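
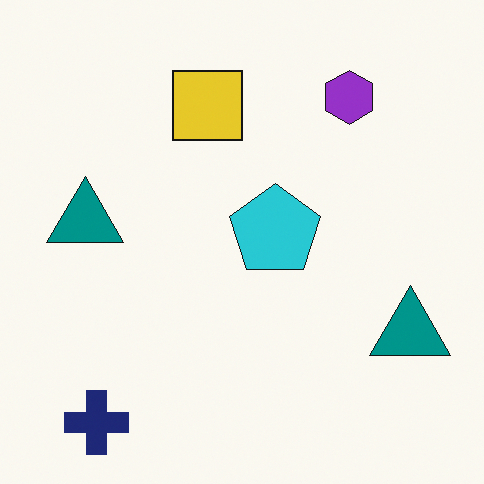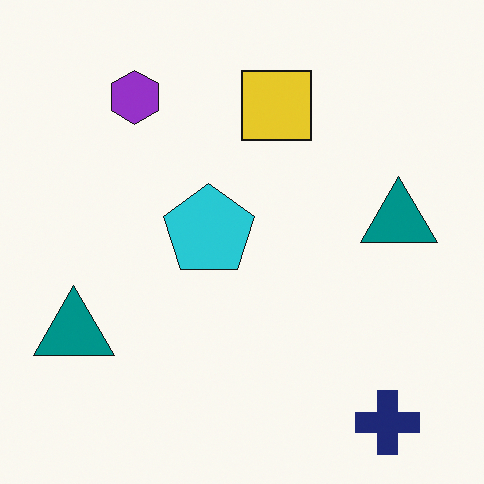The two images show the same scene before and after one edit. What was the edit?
The transformation is: flipped horizontally (left ↔ right).

The navy cross is in the bottom-left of the first image and the bottom-right of the second — shapes on opposite sides of the vertical midline have swapped in a mirror flip.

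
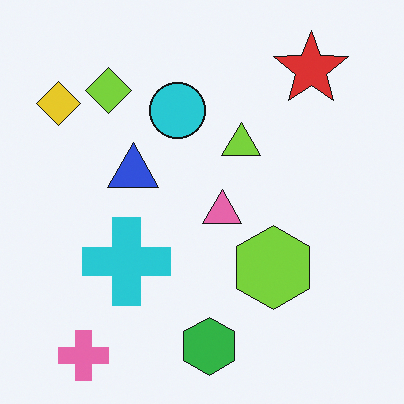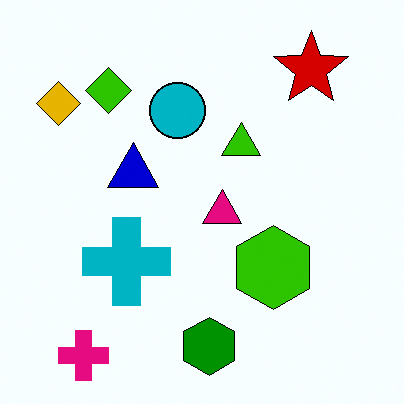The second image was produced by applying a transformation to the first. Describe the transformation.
Given much higher contrast.

Tones are pushed away from mid-grey across the whole image — a global contrast change.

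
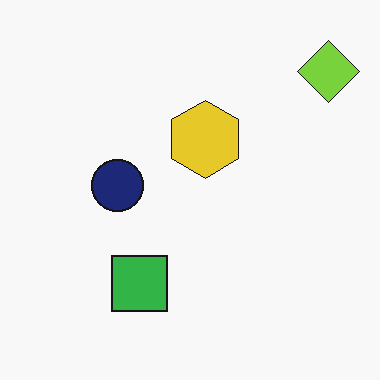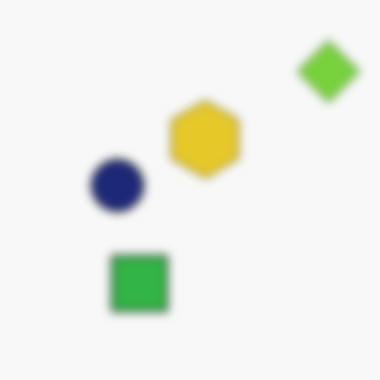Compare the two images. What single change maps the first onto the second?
The transformation is: noticeably gaussian-blurred.

Shape edges and outlines are uniformly softened across the whole image.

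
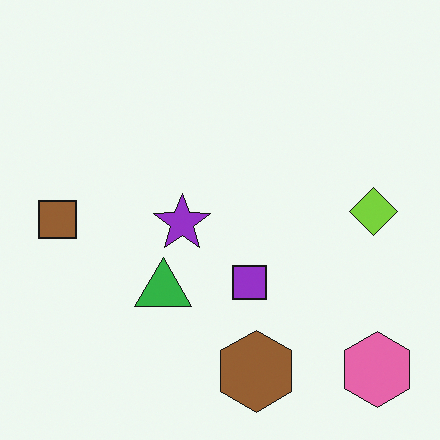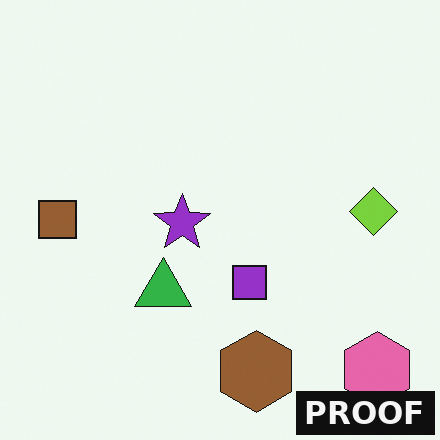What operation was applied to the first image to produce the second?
The second image is the first watermarked with the text "PROOF" in the lower-right corner.

A dark label reading "PROOF" appears in the lower-right corner.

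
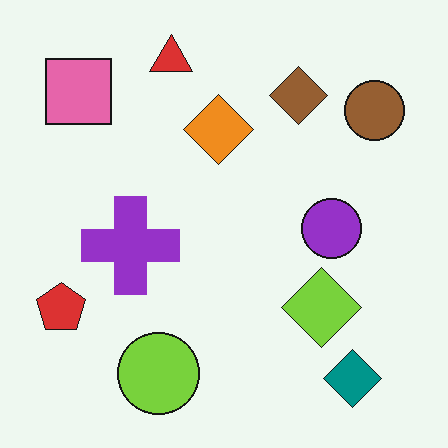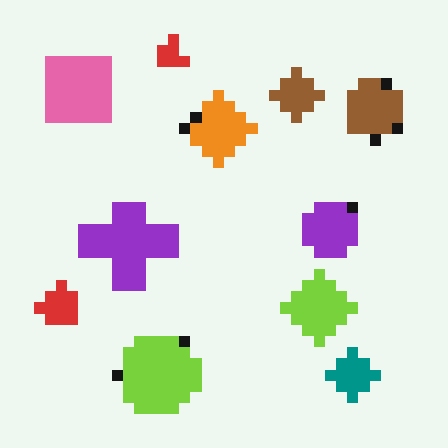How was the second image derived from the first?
The image was coarsely pixelated.

Shapes are reduced to large square blocks; fine edges and outlines are lost — a downscale-then-upscale (mosaic) effect.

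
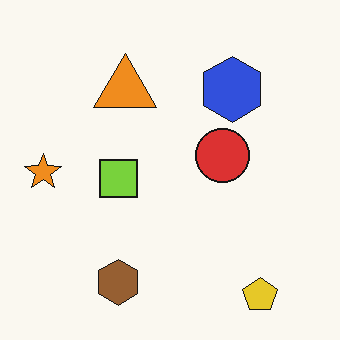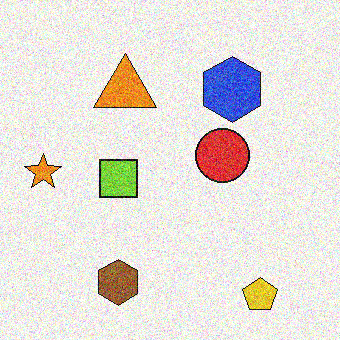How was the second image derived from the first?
This is the original image degraded with heavy additive noise.

Random speckle covers the whole image, including the flat background.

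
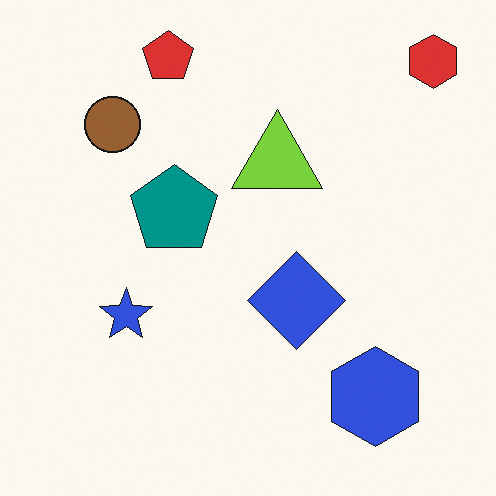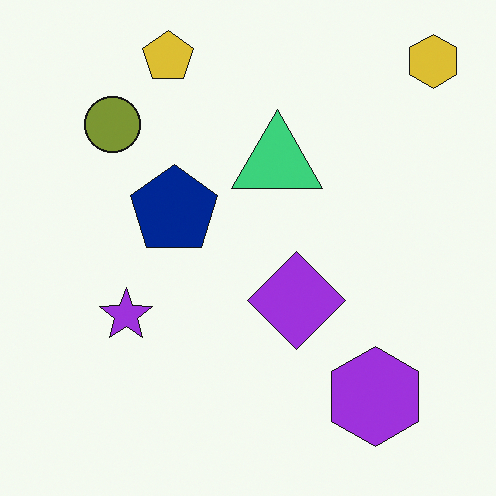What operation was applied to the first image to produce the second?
The image was hue-shifted by a small amount.

Every shape's color has rotated by the same amount around the hue wheel — a uniform hue shift.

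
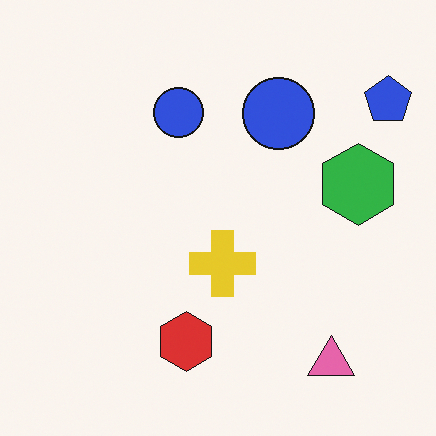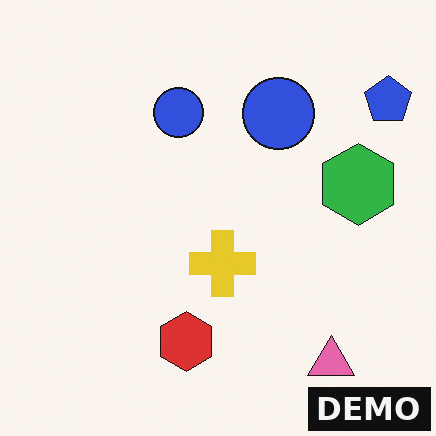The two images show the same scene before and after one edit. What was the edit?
This is the original image watermarked with the text "DEMO" in the lower-right corner.

A dark label reading "DEMO" appears in the lower-right corner.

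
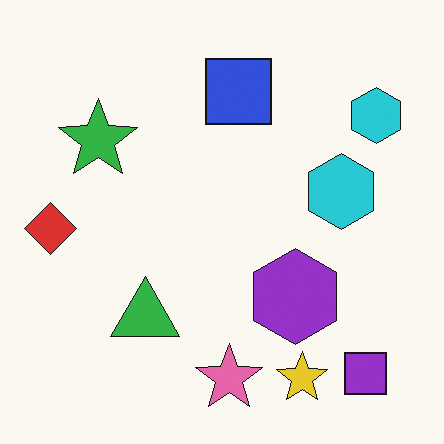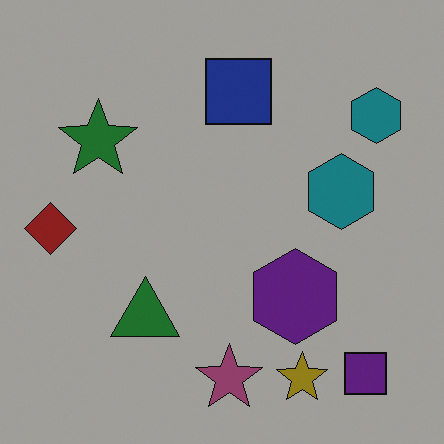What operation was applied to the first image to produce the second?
It was darkened a lot.

Every pixel — background and shapes alike — is uniformly darkened.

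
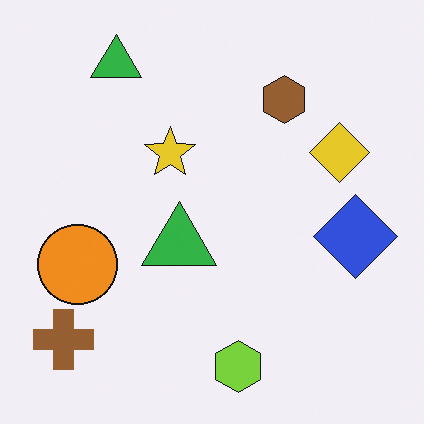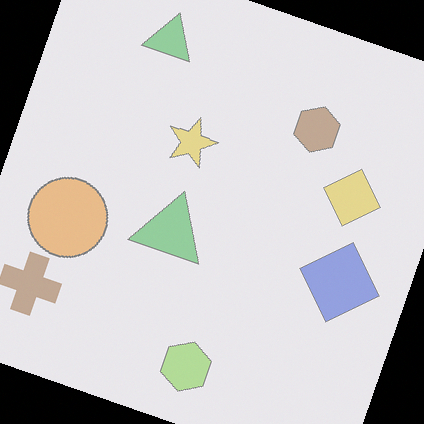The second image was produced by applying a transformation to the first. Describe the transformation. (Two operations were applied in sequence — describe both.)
The transformation is: washed out (contrast reduced), then rotated clockwise by a moderate amount.

Tones are pushed toward mid-grey across the whole image — a global contrast change. Every shape is tilted by the same angle and the image corners show triangular fill wedges — a whole-image rotation by a non-right angle.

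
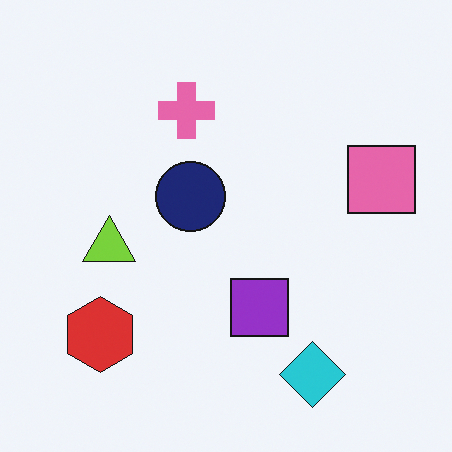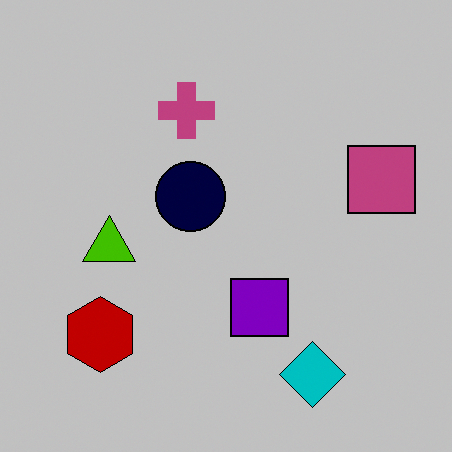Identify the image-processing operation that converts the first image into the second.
The second image is the first heavily posterized to just a handful of flat colors.

Each flat color has snapped to a coarser quantized level — most visibly, the near-white background has dropped to a flat grey.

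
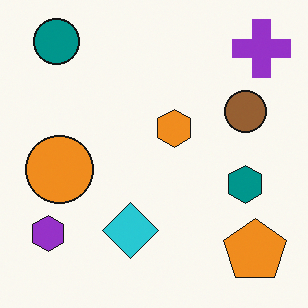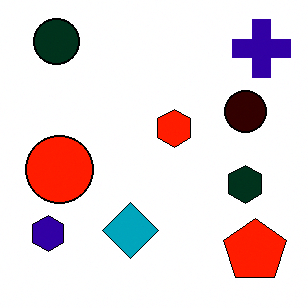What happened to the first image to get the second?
It was boosted in contrast.

Tones are pushed away from mid-grey across the whole image — a global contrast change.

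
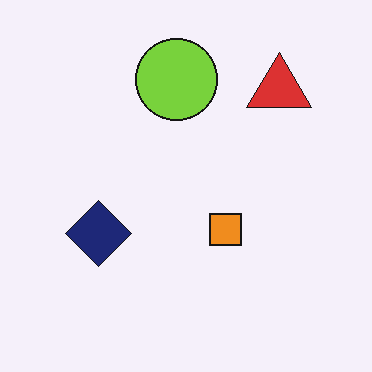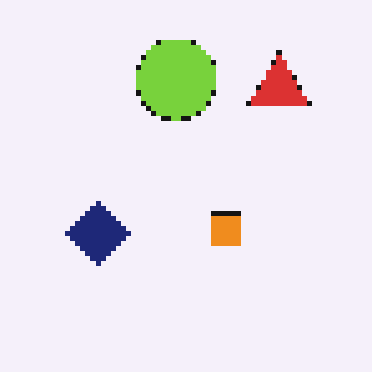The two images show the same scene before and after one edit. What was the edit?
Lightly pixelated (a mild mosaic effect).

Shapes are reduced to large square blocks; fine edges and outlines are lost — a downscale-then-upscale (mosaic) effect.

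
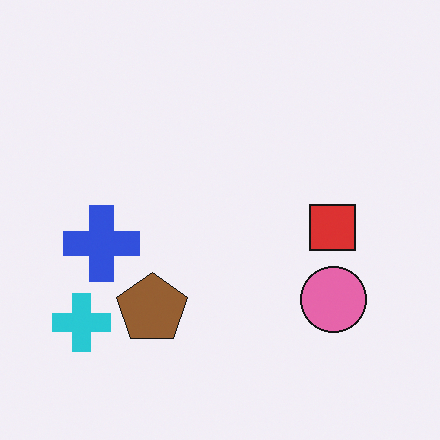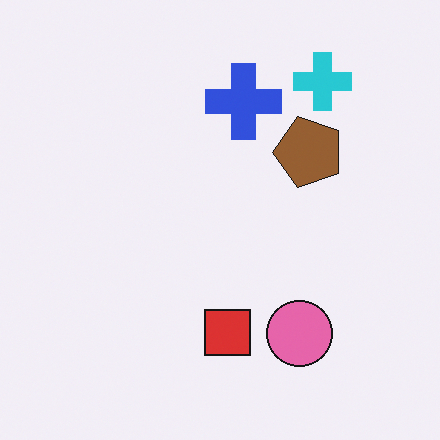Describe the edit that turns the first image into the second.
The image was transposed (reflected across the top-left ↔ bottom-right diagonal).

Shapes have swapped their row and column positions — what was in the top-right is now in the bottom-left — a diagonal reflection.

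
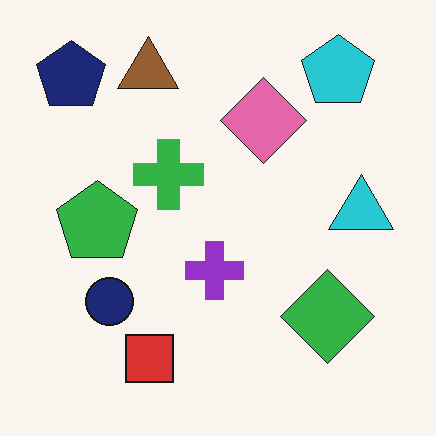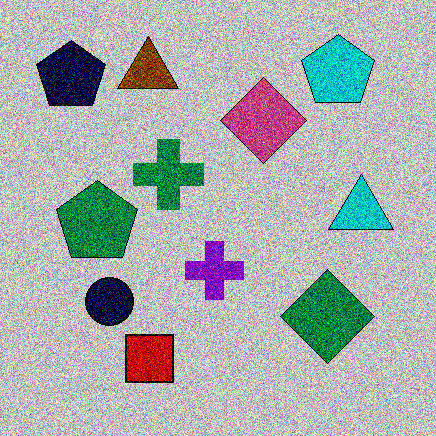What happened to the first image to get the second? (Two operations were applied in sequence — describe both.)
The second image is the first heavily posterized to just a handful of flat colors, then degraded with a thick layer of grain.

Each flat color has snapped to a coarser quantized level — most visibly, the near-white background has dropped to a flat grey. Random speckle covers the whole image, including the flat background.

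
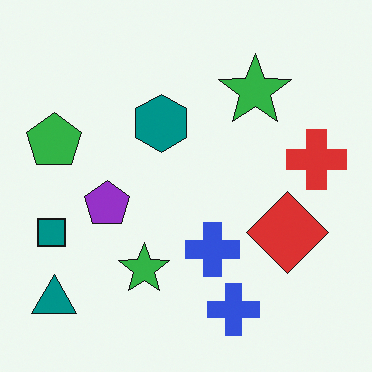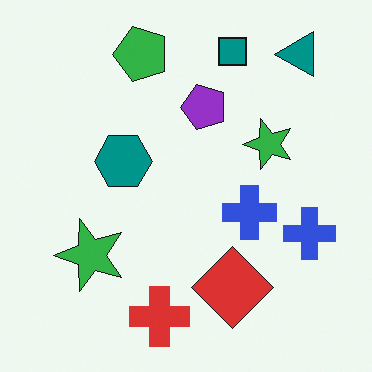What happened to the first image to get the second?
The second image is the first transposed (reflected across the top-left ↔ bottom-right diagonal).

Shapes have swapped their row and column positions — what was in the top-right is now in the bottom-left — a diagonal reflection.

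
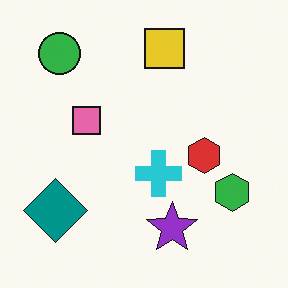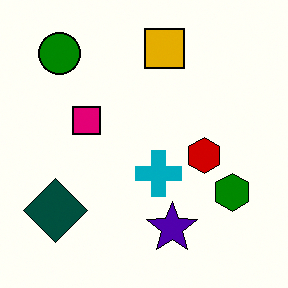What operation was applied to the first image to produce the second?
Given much higher contrast.

Tones are pushed away from mid-grey across the whole image — a global contrast change.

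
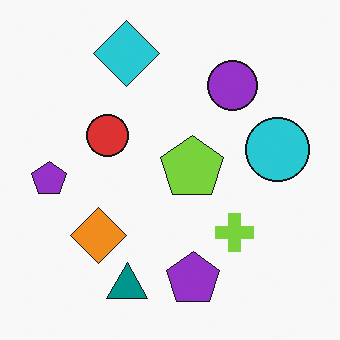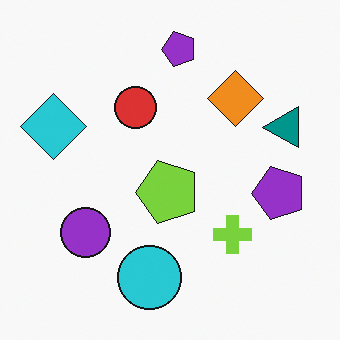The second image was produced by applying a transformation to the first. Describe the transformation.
The image was transposed (reflected across the top-left ↔ bottom-right diagonal).

Shapes have swapped their row and column positions — what was in the top-right is now in the bottom-left — a diagonal reflection.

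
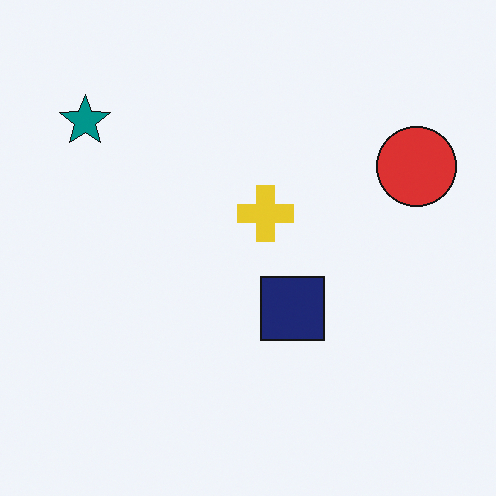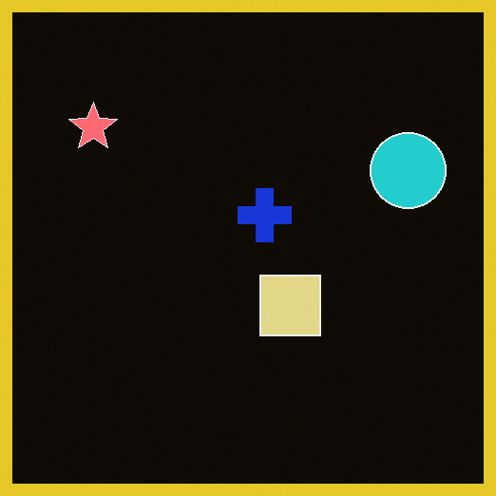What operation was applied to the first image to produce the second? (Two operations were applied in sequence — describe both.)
Color-inverted (negative), then framed with a yellow border.

The light background has become dark and every shape's color is its complement — a photographic negative. A solid yellow frame runs around the edge of the second image, with the content slightly shrunk inside it.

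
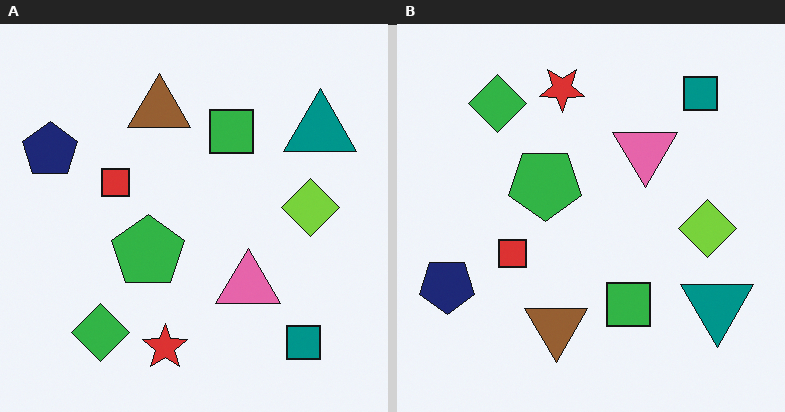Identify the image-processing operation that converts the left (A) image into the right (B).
Flipped vertically (top ↔ bottom).

The red star is in the bottom of the left (A) image and the top of the right (B) — shapes on opposite sides of the horizontal midline have swapped in a mirror flip.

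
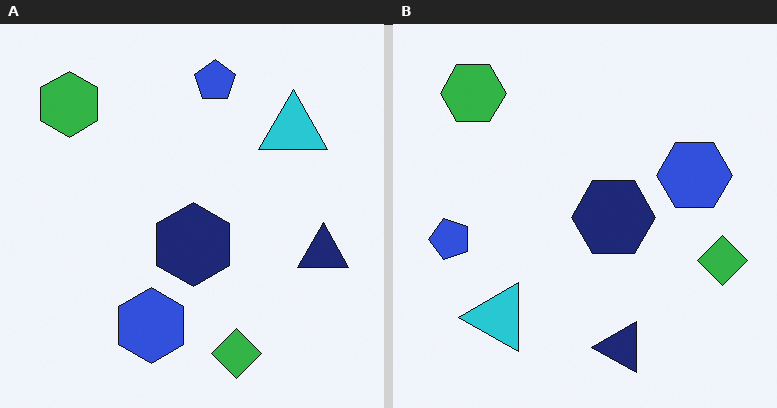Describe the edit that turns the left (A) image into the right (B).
This is the original image transposed (reflected across the top-left ↔ bottom-right diagonal).

Shapes have swapped their row and column positions — what was in the top-right is now in the bottom-left — a diagonal reflection.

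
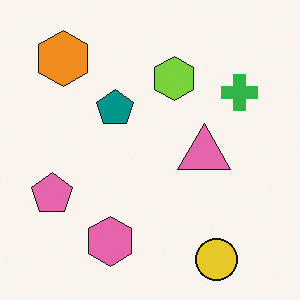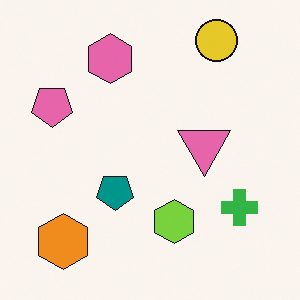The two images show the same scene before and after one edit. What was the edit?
The transformation is: flipped vertically (top ↔ bottom).

The yellow circle is in the bottom-right of the first image and the top-right of the second — shapes on opposite sides of the horizontal midline have swapped in a mirror flip.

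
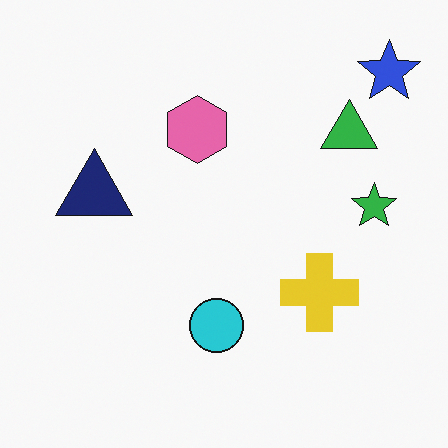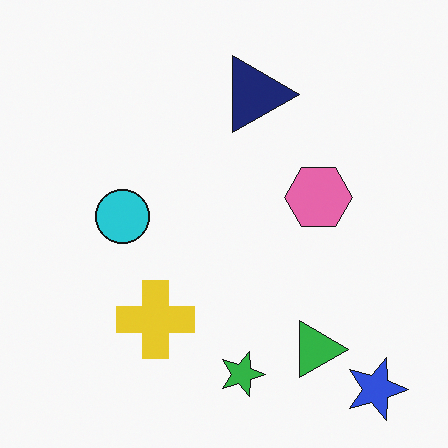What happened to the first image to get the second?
It was rotated 90° clockwise.

The blue star sits in the top-right of the first image and the bottom-right of the second — consistent with a whole-image 90° clockwise rotation.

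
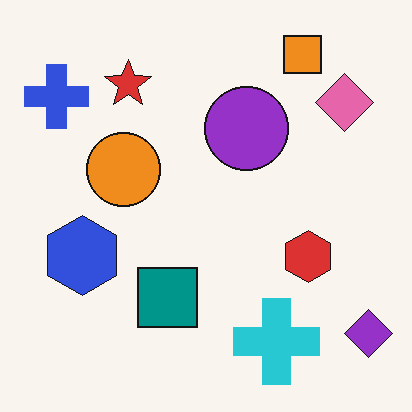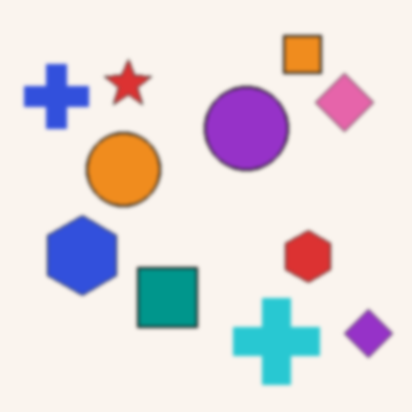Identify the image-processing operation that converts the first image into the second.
The second image is the first lightly blurred.

Shape edges and outlines are uniformly softened across the whole image.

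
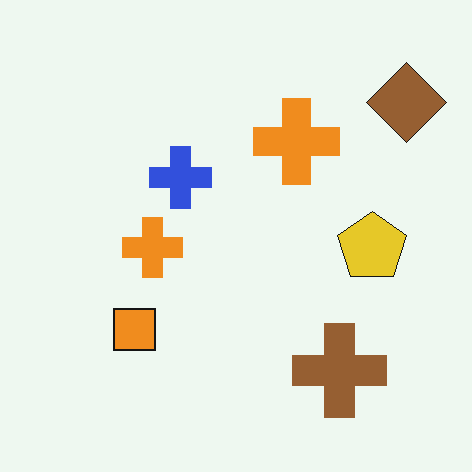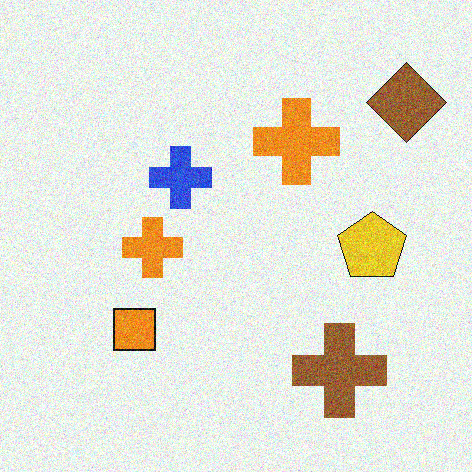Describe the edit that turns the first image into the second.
The transformation is: degraded with moderate additive noise.

Random speckle covers the whole image, including the flat background.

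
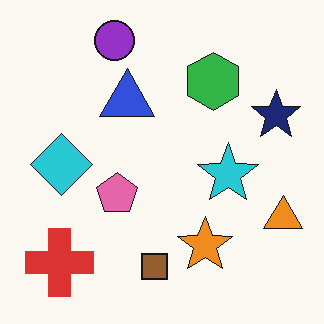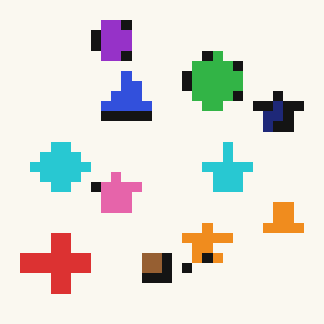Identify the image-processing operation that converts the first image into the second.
The image was heavily pixelated into large blocks.

Shapes are reduced to large square blocks; fine edges and outlines are lost — a downscale-then-upscale (mosaic) effect.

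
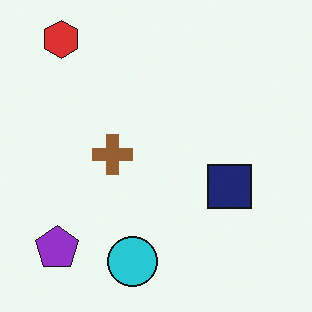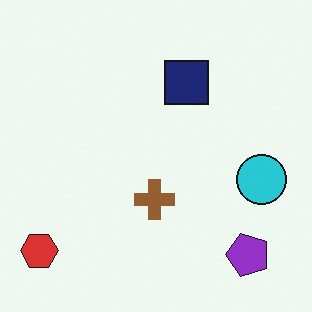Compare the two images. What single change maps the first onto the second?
This is the original image rotated 90° counter-clockwise.

The red hexagon sits in the top-left of the first image and the bottom-left of the second — consistent with a whole-image 90° counter-clockwise rotation.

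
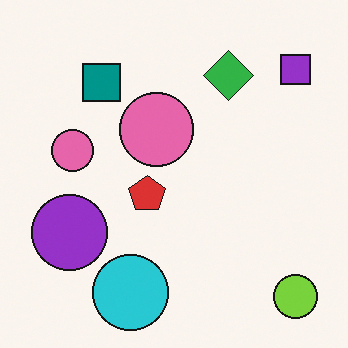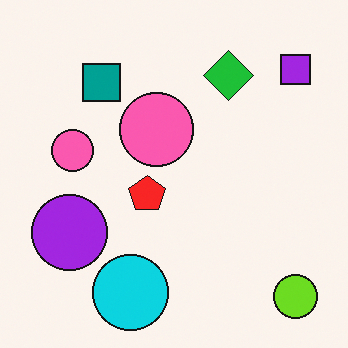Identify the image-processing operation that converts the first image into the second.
The second image is the first slightly oversaturated.

All colors are more vivid — a global saturation change.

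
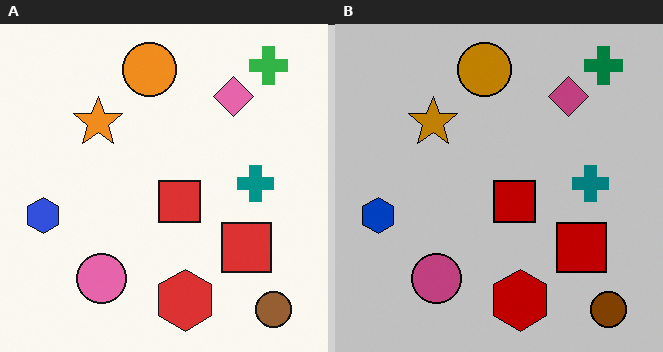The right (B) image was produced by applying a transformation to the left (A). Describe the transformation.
Aggressively posterized.

Each flat color has snapped to a coarser quantized level — most visibly, the near-white background has dropped to a flat grey.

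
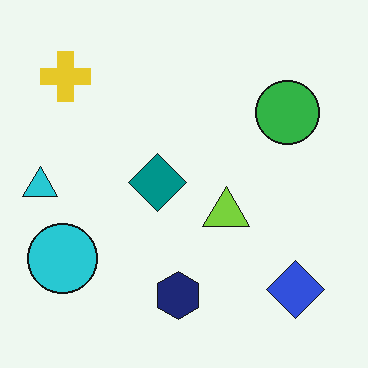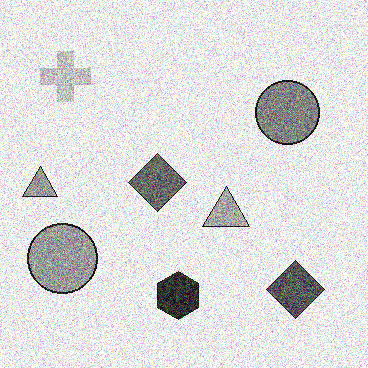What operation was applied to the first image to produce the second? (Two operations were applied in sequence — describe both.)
The second image is the first converted to grayscale, then degraded with strong gaussian noise.

All color is removed — every shape is now a shade of grey. Random speckle covers the whole image, including the flat background.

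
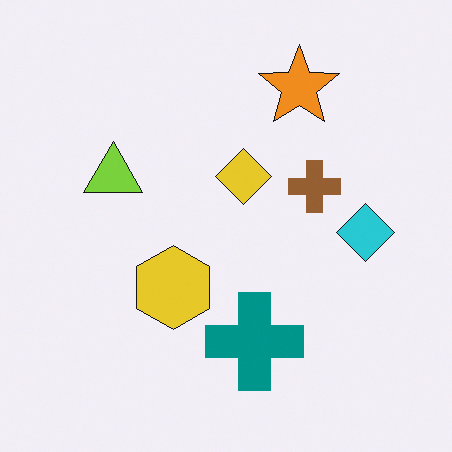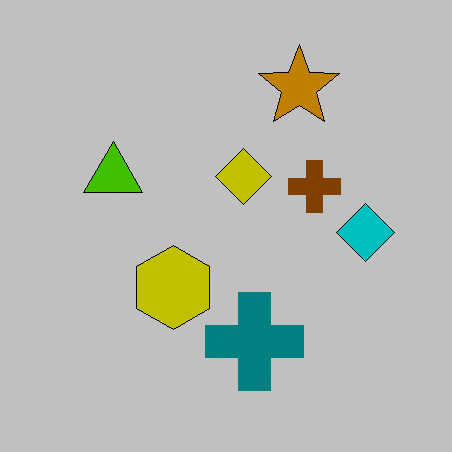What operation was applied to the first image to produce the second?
Aggressively posterized.

Each flat color has snapped to a coarser quantized level — most visibly, the near-white background has dropped to a flat grey.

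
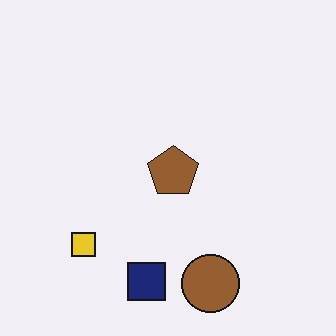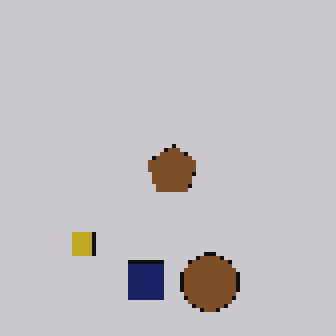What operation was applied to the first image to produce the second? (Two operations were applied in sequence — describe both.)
This is the original image lightly pixelated (a mild mosaic effect), then darkened a little.

Shapes are reduced to large square blocks; fine edges and outlines are lost — a downscale-then-upscale (mosaic) effect. Every pixel — background and shapes alike — is uniformly darkened.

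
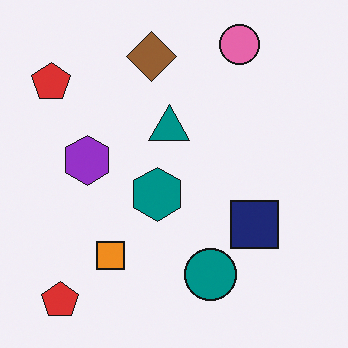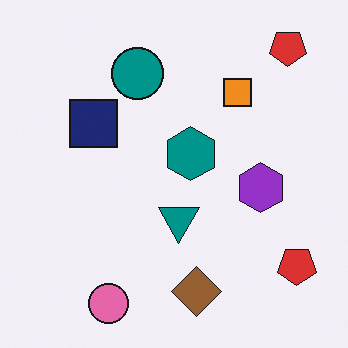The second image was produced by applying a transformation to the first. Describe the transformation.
This is the original image rotated 180°.

The pink circle sits in the top-right of the first image and the bottom-left of the second — consistent with a whole-image 180° rotation.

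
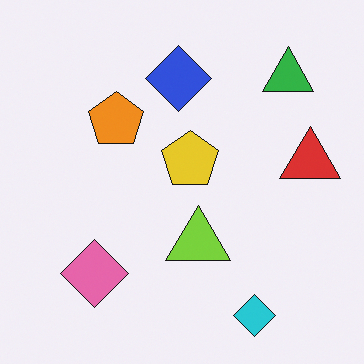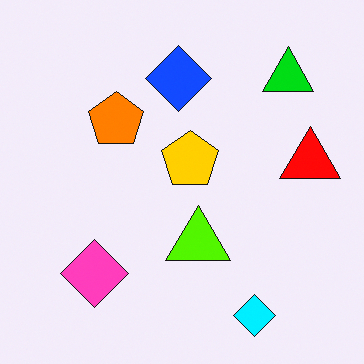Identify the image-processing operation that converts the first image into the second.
Made much more vivid (saturation change).

All colors are more vivid — a global saturation change.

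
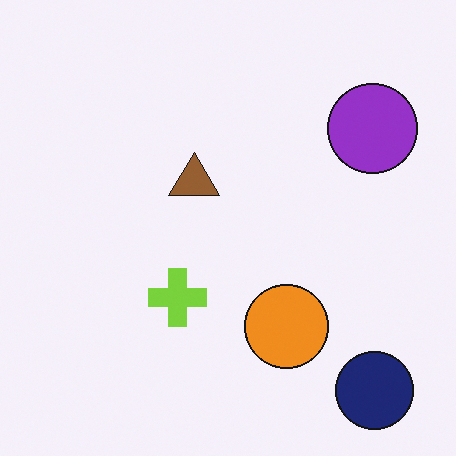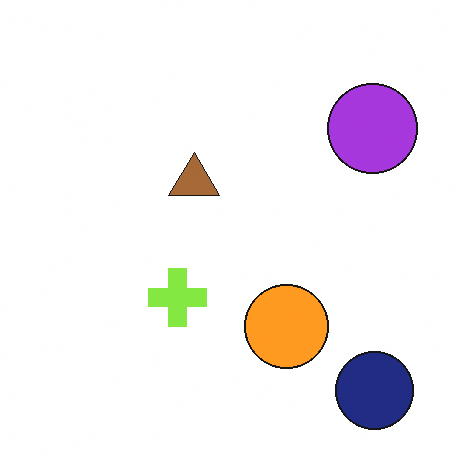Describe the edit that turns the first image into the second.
It was slightly brightened.

Every pixel — background and shapes alike — is uniformly brightened.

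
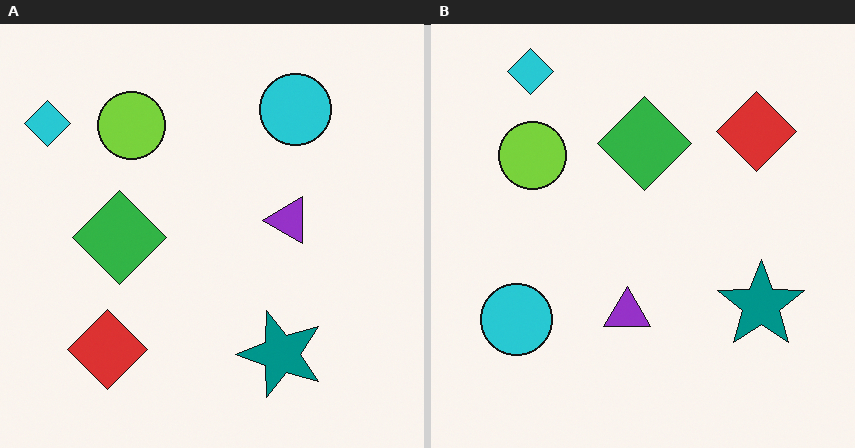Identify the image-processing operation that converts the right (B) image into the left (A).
This is the original image transposed (reflected across the top-left ↔ bottom-right diagonal).

Shapes have swapped their row and column positions — what was in the top-right is now in the bottom-left — a diagonal reflection.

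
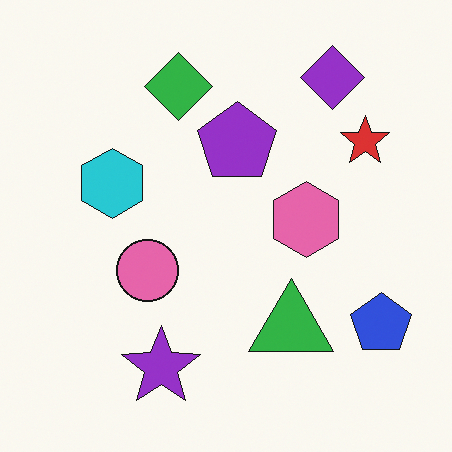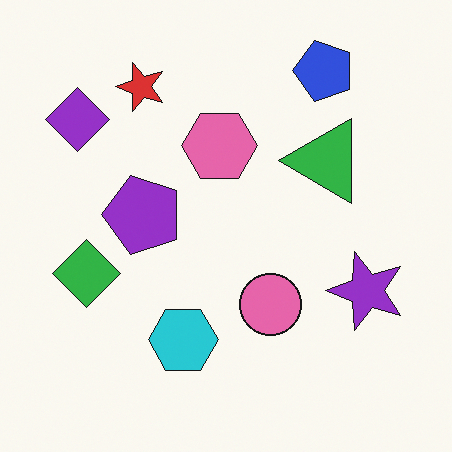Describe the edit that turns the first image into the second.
The second image is the first rotated 90° counter-clockwise.

The blue pentagon sits in the bottom-right of the first image and the top-right of the second — consistent with a whole-image 90° counter-clockwise rotation.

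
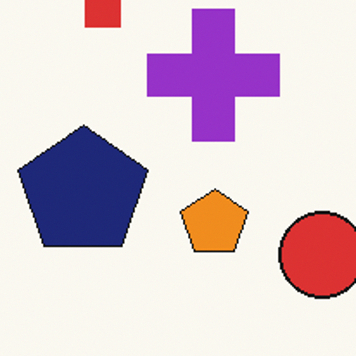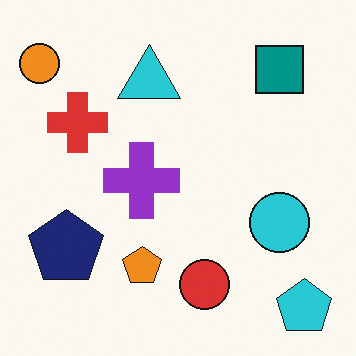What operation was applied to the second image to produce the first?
The transformation is: cropped to a noticeably smaller region and rescaled.

The visible shapes are larger and the field of view is narrower; shapes near the original edges may be partly or wholly outside the frame — a crop-and-rescale.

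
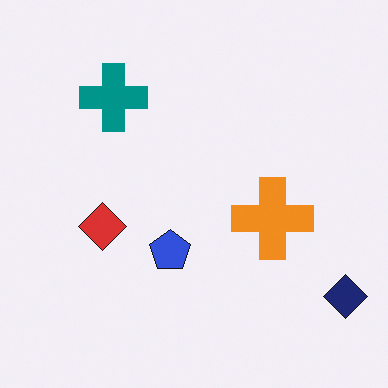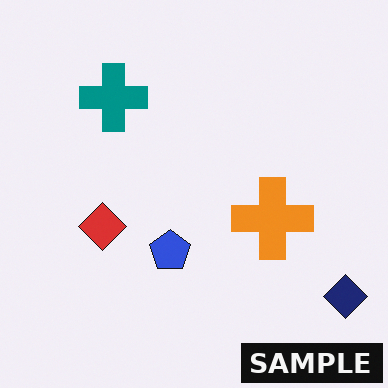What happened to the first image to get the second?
This is the original image watermarked with the text "SAMPLE" in the lower-right corner.

A dark label reading "SAMPLE" appears in the lower-right corner.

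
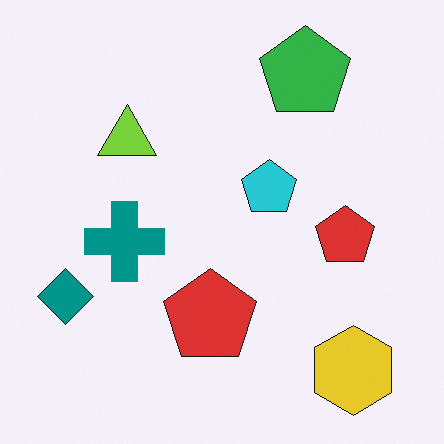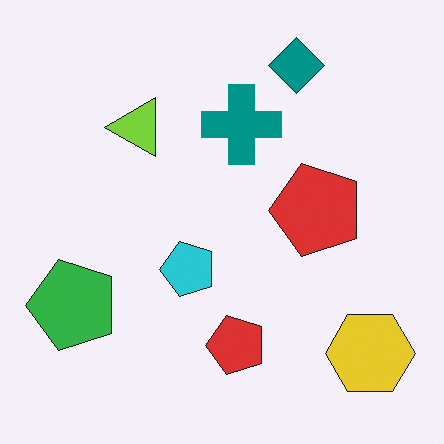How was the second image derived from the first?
The transformation is: transposed (reflected across the top-left ↔ bottom-right diagonal).

Shapes have swapped their row and column positions — what was in the top-right is now in the bottom-left — a diagonal reflection.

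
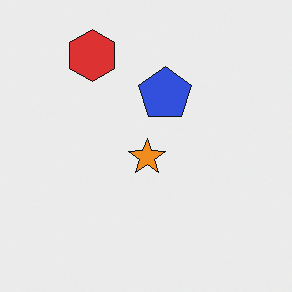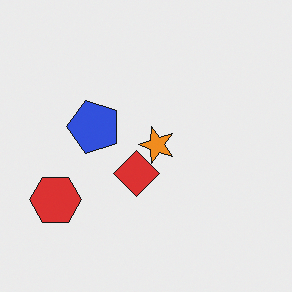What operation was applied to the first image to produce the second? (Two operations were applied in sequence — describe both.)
The transformation is: rotated 90° counter-clockwise, then overlaid with an additional red diamond.

The red hexagon sits in the top-left of the first image and the bottom-left of the second — consistent with a whole-image 90° counter-clockwise rotation. A red diamond appears in the second image that is absent from the first.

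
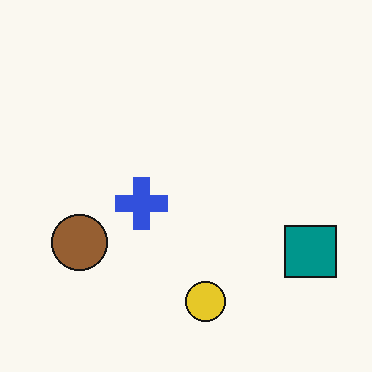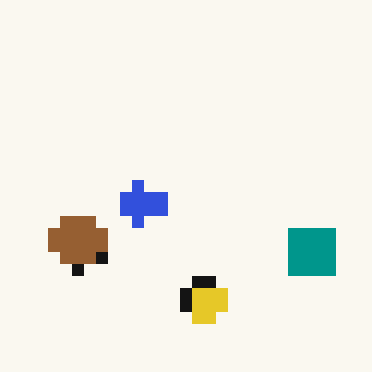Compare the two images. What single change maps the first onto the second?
This is the original image coarsely pixelated.

Shapes are reduced to large square blocks; fine edges and outlines are lost — a downscale-then-upscale (mosaic) effect.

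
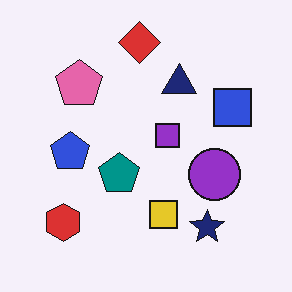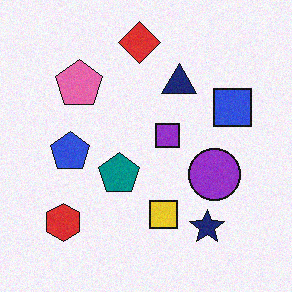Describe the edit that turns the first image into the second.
The second image is the first degraded with light additive noise.

Random speckle covers the whole image, including the flat background.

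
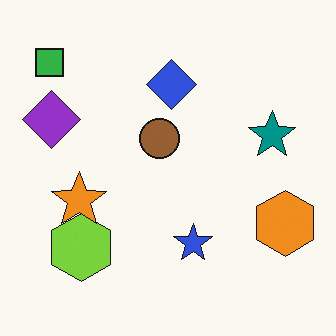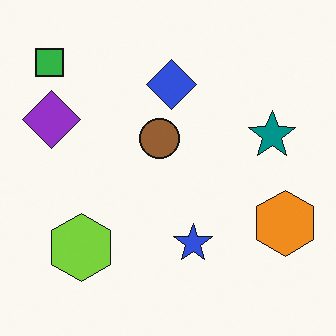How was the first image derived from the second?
The transformation is: overlaid with an additional orange star.

An orange star appears in the first image that is absent from the second.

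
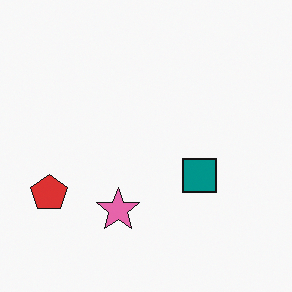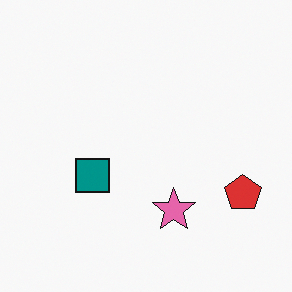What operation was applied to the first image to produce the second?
It was flipped horizontally (left ↔ right).

The red pentagon is in the left of the first image and the right of the second — shapes on opposite sides of the vertical midline have swapped in a mirror flip.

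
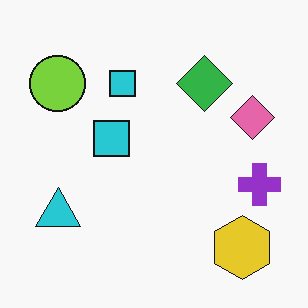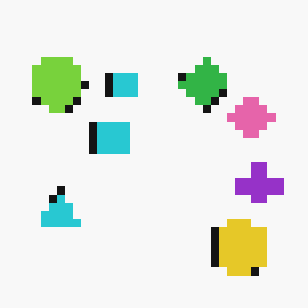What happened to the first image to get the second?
The second image is the first pixelated into visible square blocks.

Shapes are reduced to large square blocks; fine edges and outlines are lost — a downscale-then-upscale (mosaic) effect.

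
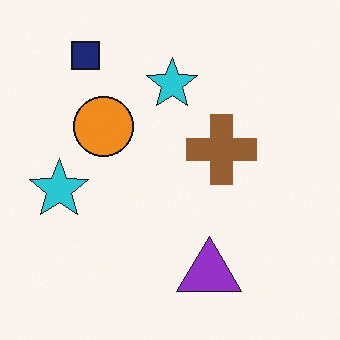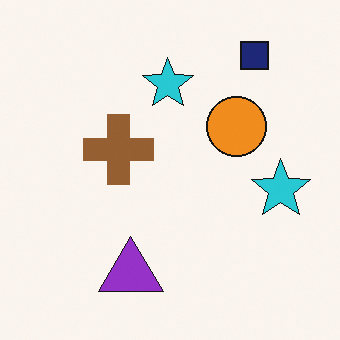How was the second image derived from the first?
This is the original image flipped horizontally (left ↔ right).

The navy square is in the top-left of the first image and the top-right of the second — shapes on opposite sides of the vertical midline have swapped in a mirror flip.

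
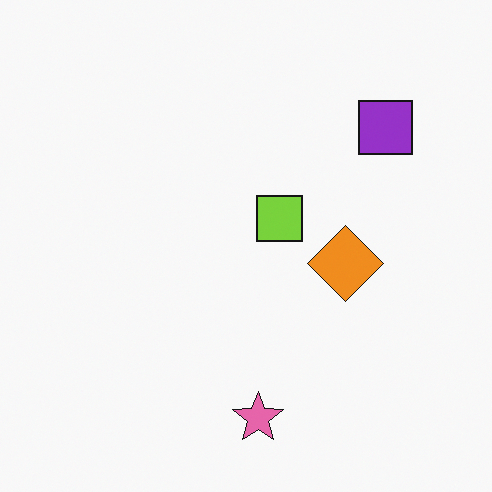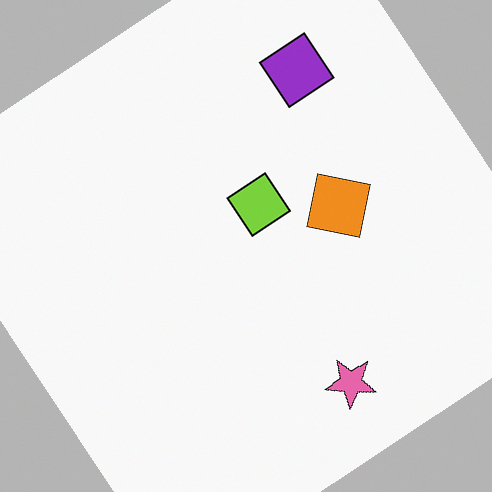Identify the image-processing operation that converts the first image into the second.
Rotated counter-clockwise by a large amount — several tens of degrees.

Every shape is tilted by the same angle and the image corners show triangular fill wedges — a whole-image rotation by a non-right angle.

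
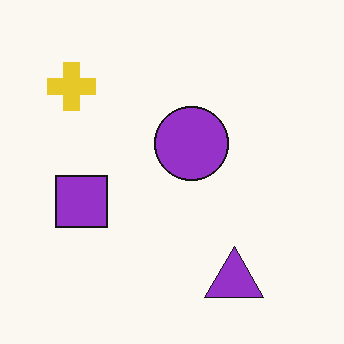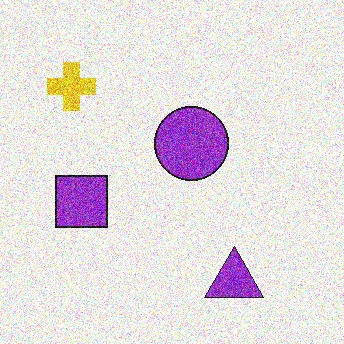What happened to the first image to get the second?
This is the original image degraded with a thick layer of grain.

Random speckle covers the whole image, including the flat background.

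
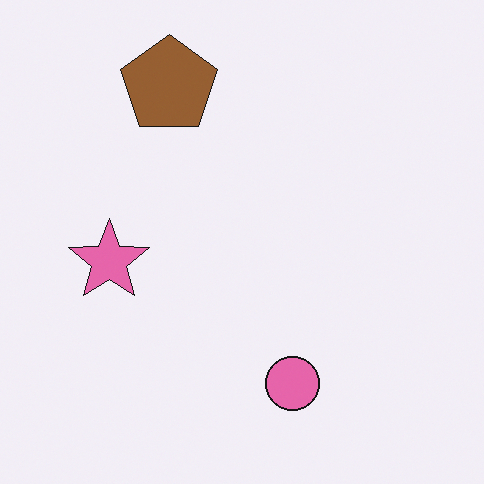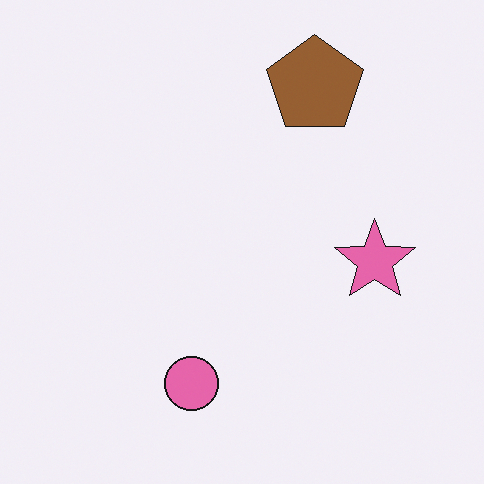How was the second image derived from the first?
Flipped horizontally (left ↔ right).

The pink star is in the left of the first image and the right of the second — shapes on opposite sides of the vertical midline have swapped in a mirror flip.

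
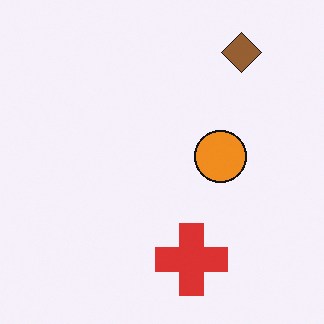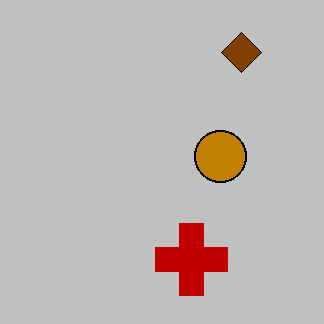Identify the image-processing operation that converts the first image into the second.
It was heavily posterized to just a handful of flat colors.

Each flat color has snapped to a coarser quantized level — most visibly, the near-white background has dropped to a flat grey.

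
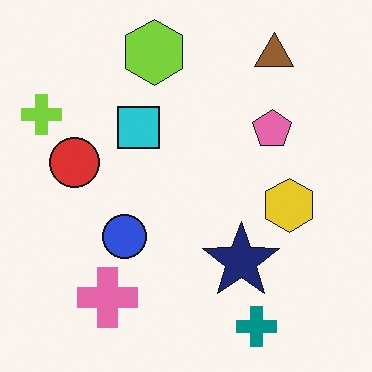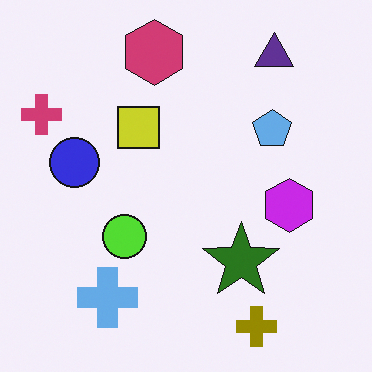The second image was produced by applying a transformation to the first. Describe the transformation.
The image was hue-shifted by a large amount.

Every shape's color has rotated by the same amount around the hue wheel — a uniform hue shift.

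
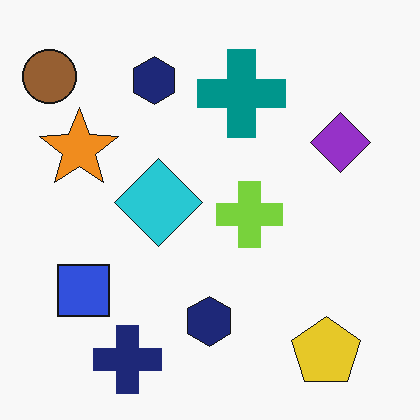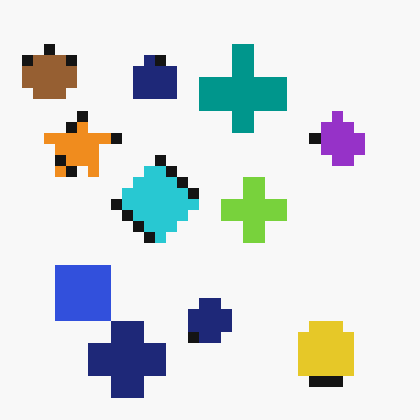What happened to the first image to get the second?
The transformation is: heavily pixelated into large blocks.

Shapes are reduced to large square blocks; fine edges and outlines are lost — a downscale-then-upscale (mosaic) effect.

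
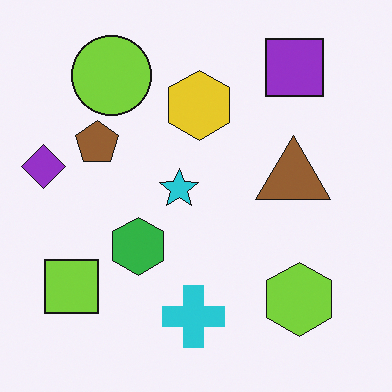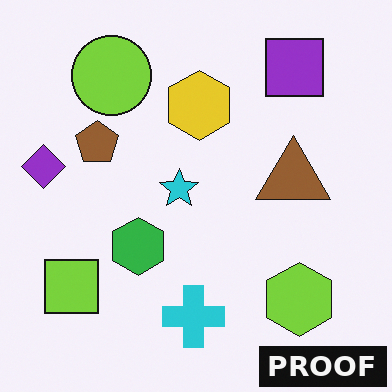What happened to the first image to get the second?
The second image is the first watermarked with the text "PROOF" in the lower-right corner.

A dark label reading "PROOF" appears in the lower-right corner.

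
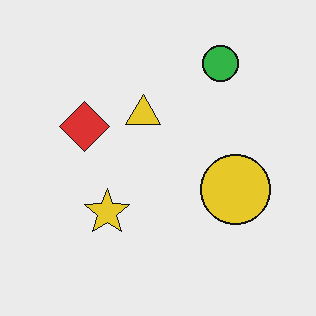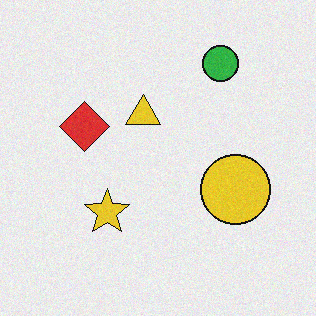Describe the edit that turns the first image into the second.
This is the original image degraded with a light layer of grain.

Random speckle covers the whole image, including the flat background.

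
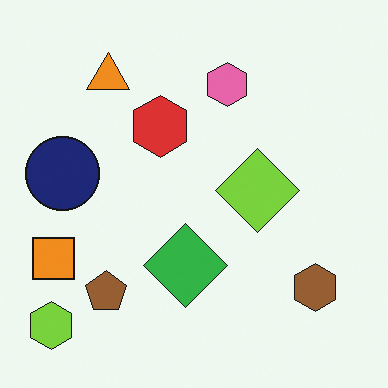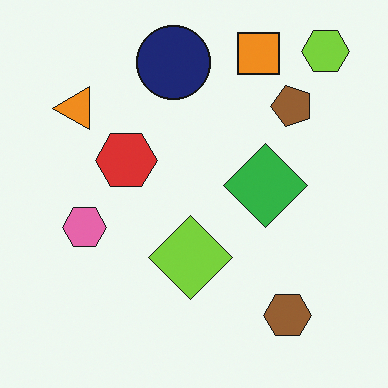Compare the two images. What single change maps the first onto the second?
This is the original image transposed (reflected across the top-left ↔ bottom-right diagonal).

Shapes have swapped their row and column positions — what was in the top-right is now in the bottom-left — a diagonal reflection.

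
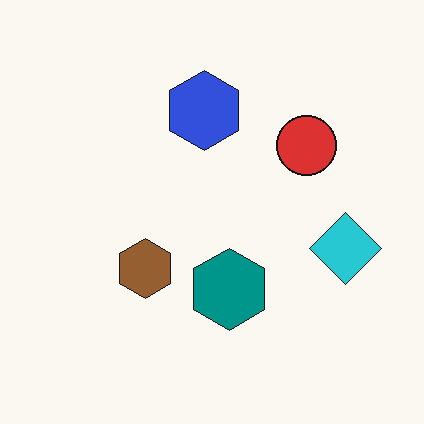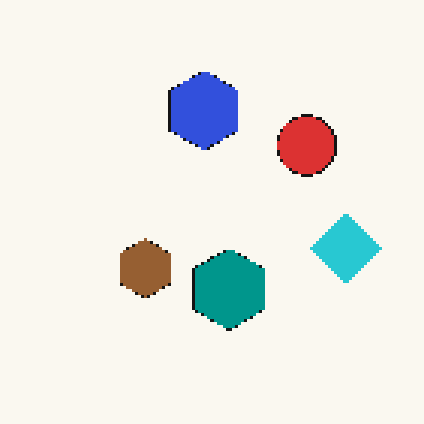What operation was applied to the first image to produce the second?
The second image is the first lightly pixelated (a mild mosaic effect).

Shapes are reduced to large square blocks; fine edges and outlines are lost — a downscale-then-upscale (mosaic) effect.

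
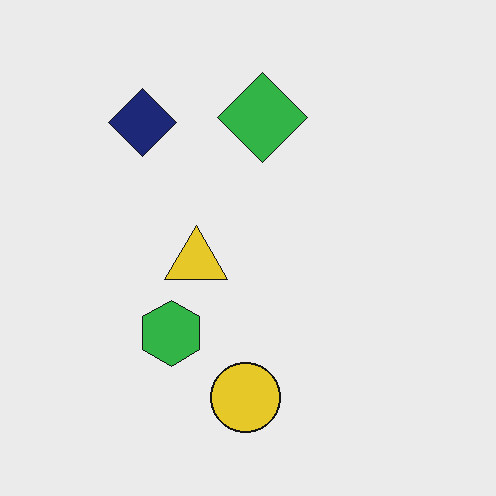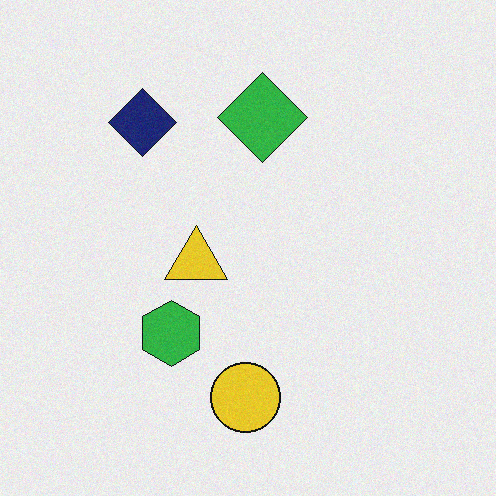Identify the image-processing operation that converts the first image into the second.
This is the original image degraded with subtle gaussian noise.

Random speckle covers the whole image, including the flat background.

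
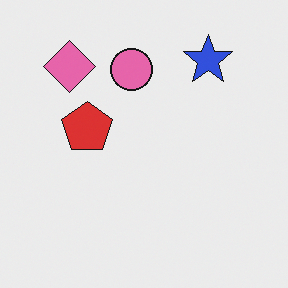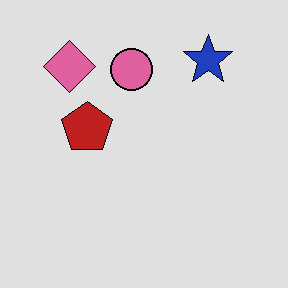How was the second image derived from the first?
The second image is the first moderately posterized.

Each flat color has snapped to a coarser quantized level — most visibly, the near-white background has dropped to a flat grey.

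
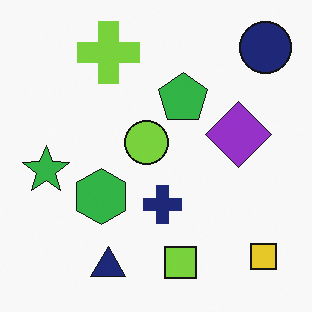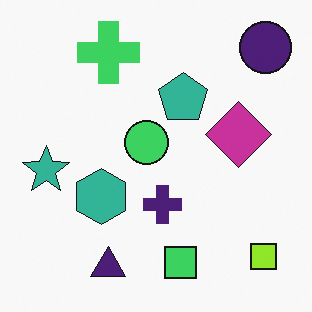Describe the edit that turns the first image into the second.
Hue-shifted by a small amount.

Every shape's color has rotated by the same amount around the hue wheel — a uniform hue shift.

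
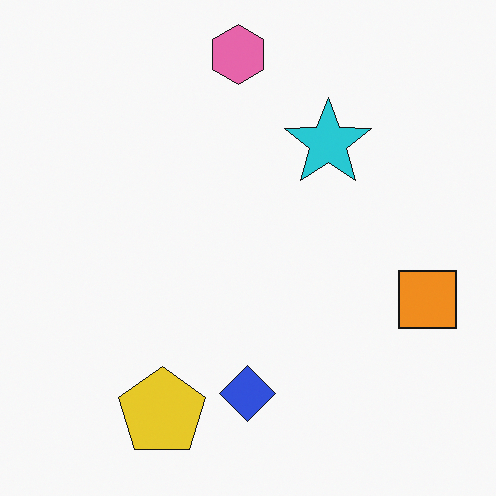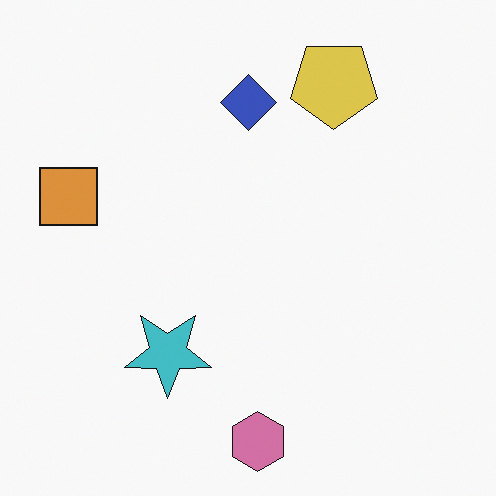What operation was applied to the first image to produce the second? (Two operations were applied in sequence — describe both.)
The transformation is: rotated 180°, then slightly desaturated.

The pink hexagon sits in the top of the first image and the bottom of the second — consistent with a whole-image 180° rotation. All colors are more muted and greyish — a global saturation change.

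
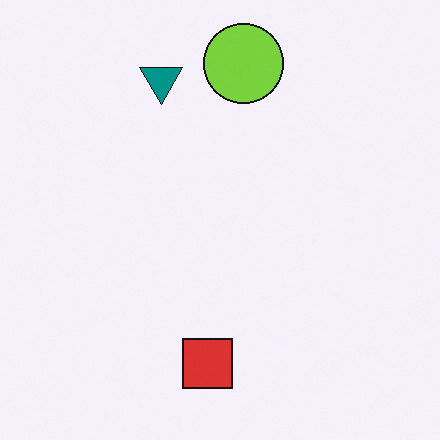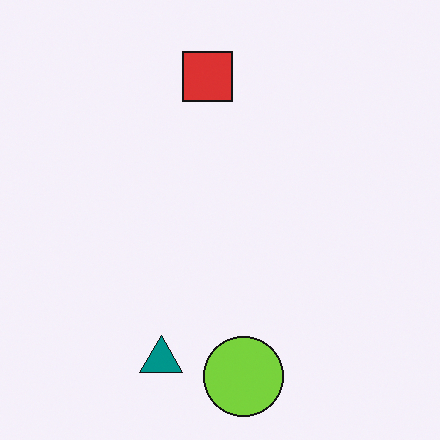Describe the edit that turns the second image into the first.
The first image is the second flipped vertically (top ↔ bottom).

The lime circle is in the bottom of the second image and the top of the first — shapes on opposite sides of the horizontal midline have swapped in a mirror flip.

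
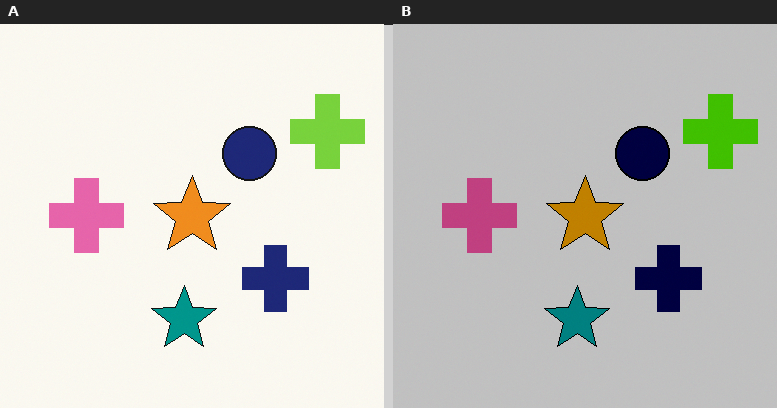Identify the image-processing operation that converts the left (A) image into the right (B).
This is the original image aggressively posterized.

Each flat color has snapped to a coarser quantized level — most visibly, the near-white background has dropped to a flat grey.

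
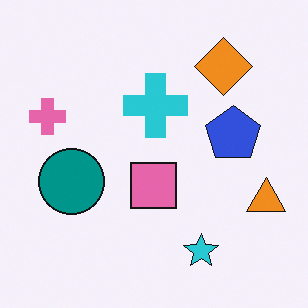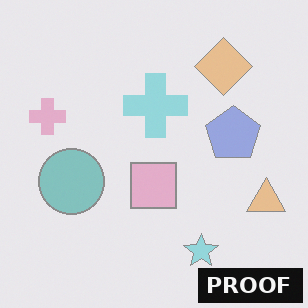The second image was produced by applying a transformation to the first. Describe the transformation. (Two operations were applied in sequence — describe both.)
The transformation is: washed out (contrast reduced), then watermarked with the text "PROOF" in the lower-right corner.

Tones are pushed toward mid-grey across the whole image — a global contrast change. A dark label reading "PROOF" appears in the lower-right corner.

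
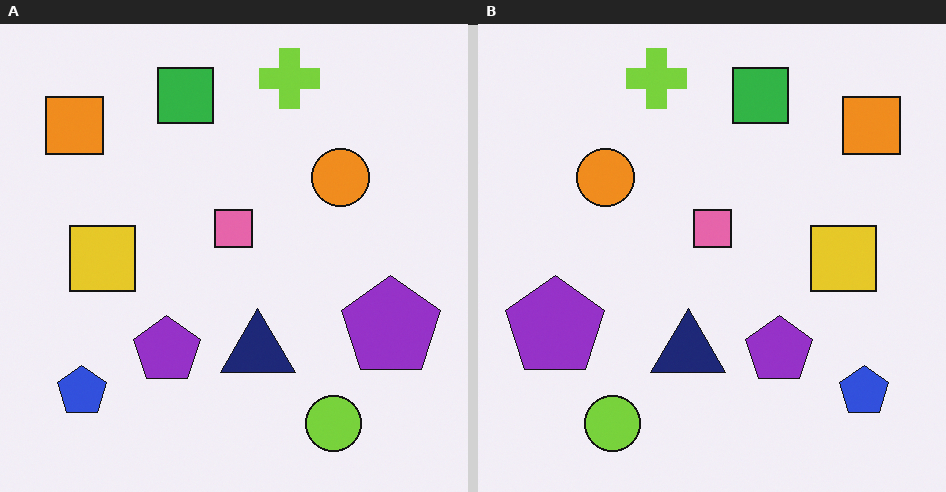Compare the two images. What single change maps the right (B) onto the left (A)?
This is the original image flipped horizontally (left ↔ right).

The orange square is in the top-right of the right (B) image and the top-left of the left (A) — shapes on opposite sides of the vertical midline have swapped in a mirror flip.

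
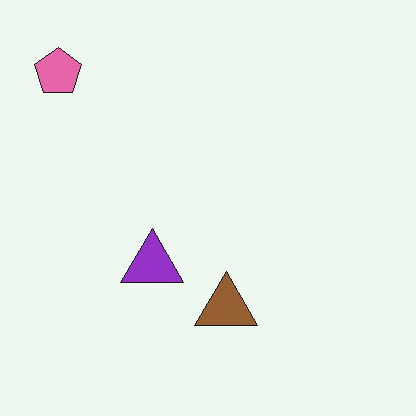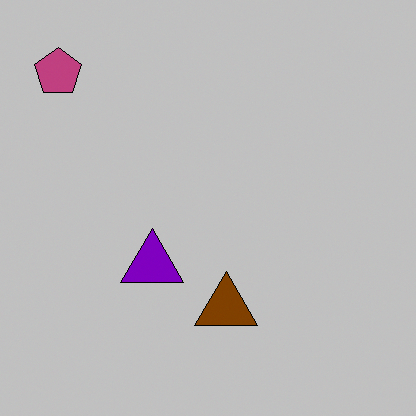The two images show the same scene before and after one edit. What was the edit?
It was aggressively posterized.

Each flat color has snapped to a coarser quantized level — most visibly, the near-white background has dropped to a flat grey.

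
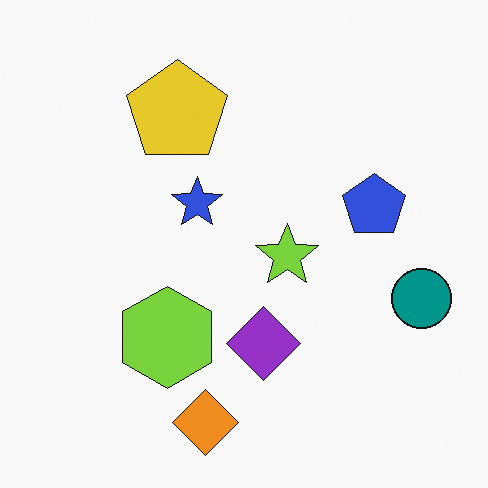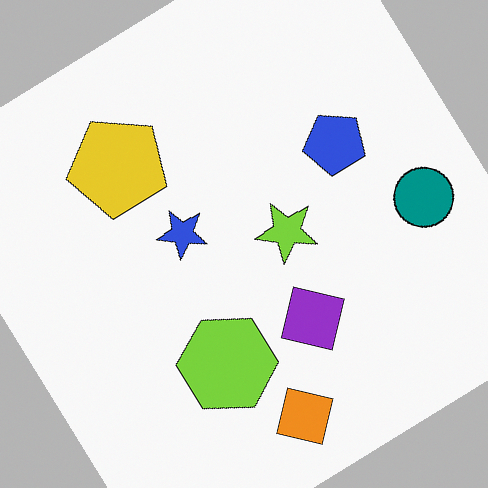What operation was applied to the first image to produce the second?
This is the original image rotated counter-clockwise by a large amount — several tens of degrees.

Every shape is tilted by the same angle and the image corners show triangular fill wedges — a whole-image rotation by a non-right angle.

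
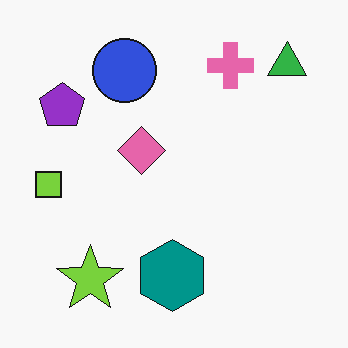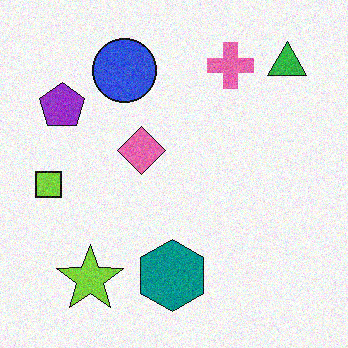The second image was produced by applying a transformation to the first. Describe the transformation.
It was degraded with moderate additive noise.

Random speckle covers the whole image, including the flat background.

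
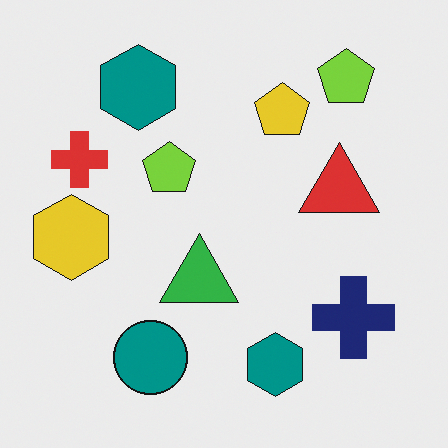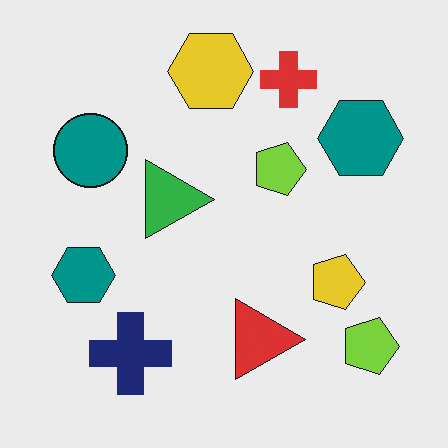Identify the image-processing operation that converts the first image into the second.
The image was rotated 90° clockwise.

The navy cross sits in the bottom-right of the first image and the bottom-left of the second — consistent with a whole-image 90° clockwise rotation.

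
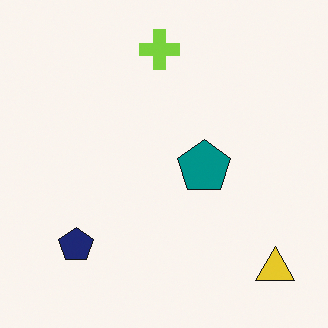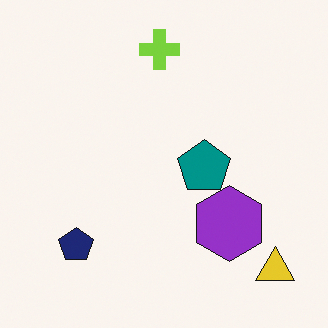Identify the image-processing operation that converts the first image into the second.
The transformation is: overlaid with an additional purple hexagon.

A purple hexagon appears in the second image that is absent from the first.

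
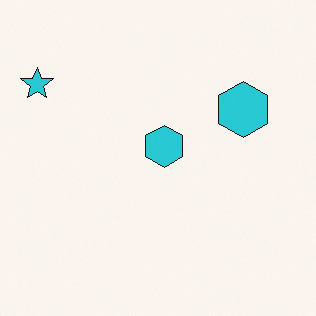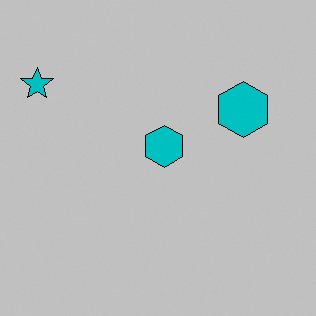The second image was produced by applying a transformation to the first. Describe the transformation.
The second image is the first aggressively posterized.

Each flat color has snapped to a coarser quantized level — most visibly, the near-white background has dropped to a flat grey.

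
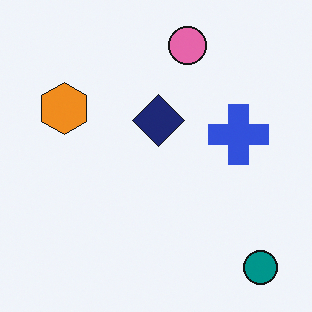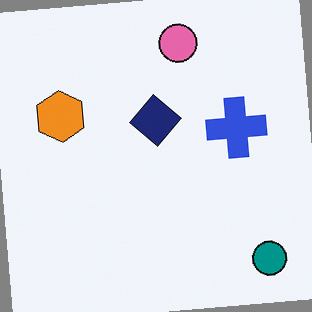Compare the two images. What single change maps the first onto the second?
The transformation is: rotated counter-clockwise by a few degrees.

Every shape is tilted by the same angle and the image corners show triangular fill wedges — a whole-image rotation by a non-right angle.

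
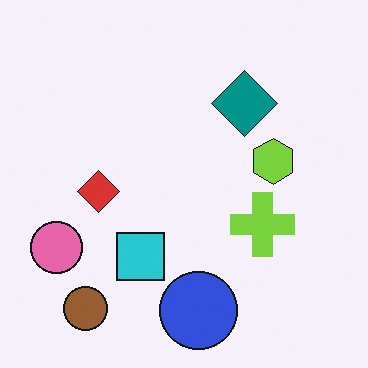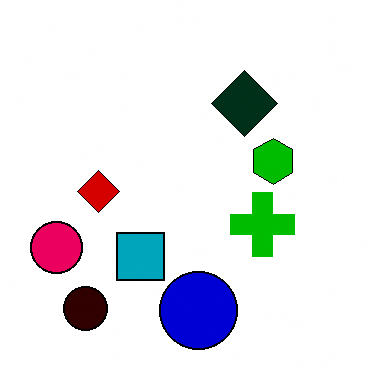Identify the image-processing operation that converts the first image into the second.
This is the original image given much higher contrast.

Tones are pushed away from mid-grey across the whole image — a global contrast change.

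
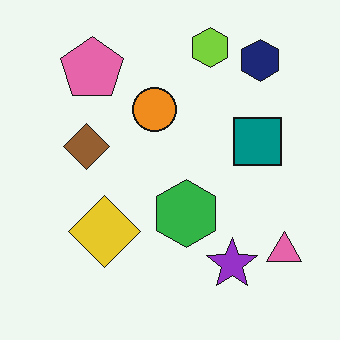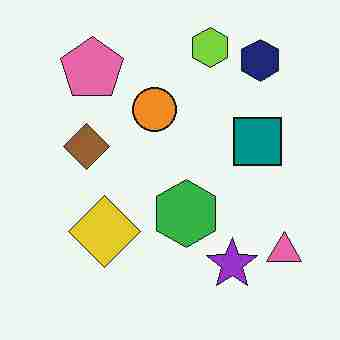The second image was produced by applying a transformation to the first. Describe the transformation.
The second image is the first heavily JPEG-compressed with obvious blocking artifacts.

Blocky 8×8 compression artifacts appear around shape edges and the flat background shows ringing — characteristic JPEG degradation.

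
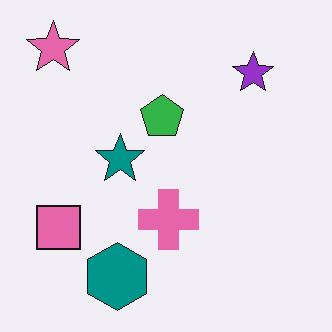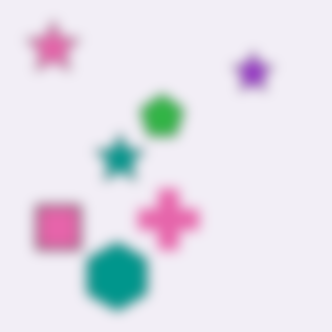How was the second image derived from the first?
The transformation is: heavily blurred.

Shape edges and outlines are uniformly softened across the whole image.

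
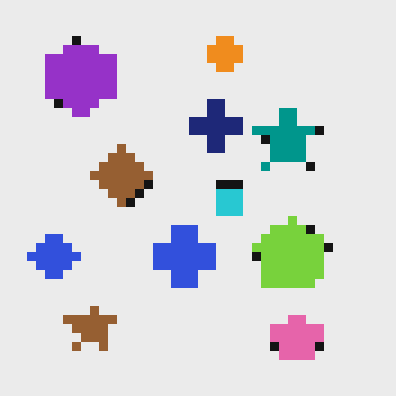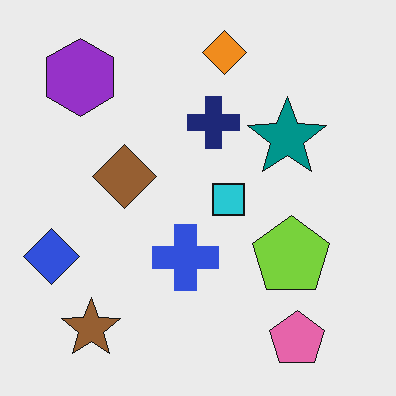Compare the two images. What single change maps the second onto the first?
The image was heavily pixelated into large blocks.

Shapes are reduced to large square blocks; fine edges and outlines are lost — a downscale-then-upscale (mosaic) effect.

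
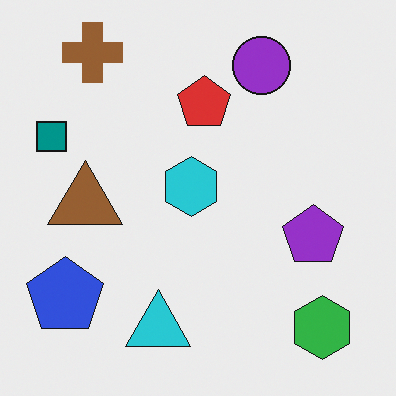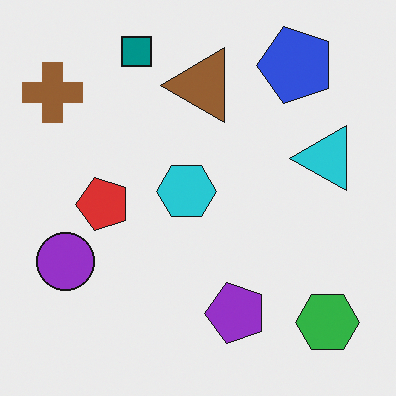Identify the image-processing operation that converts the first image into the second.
The transformation is: transposed (reflected across the top-left ↔ bottom-right diagonal).

Shapes have swapped their row and column positions — what was in the top-right is now in the bottom-left — a diagonal reflection.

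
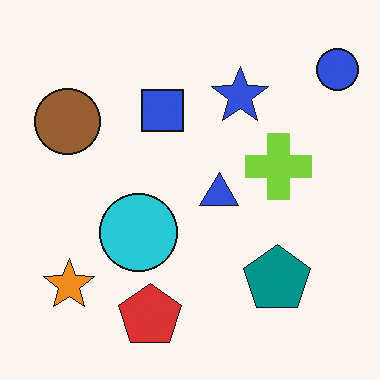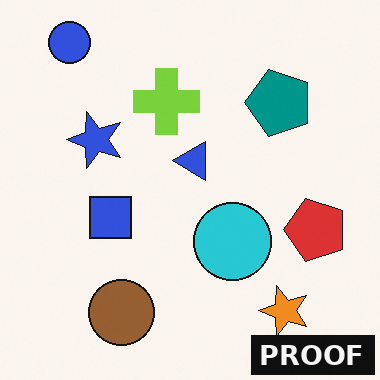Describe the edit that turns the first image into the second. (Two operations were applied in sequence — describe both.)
This is the original image rotated 90° counter-clockwise, then watermarked with the text "PROOF" in the lower-right corner.

The blue circle sits in the top-right of the first image and the top-left of the second — consistent with a whole-image 90° counter-clockwise rotation. A dark label reading "PROOF" appears in the lower-right corner.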